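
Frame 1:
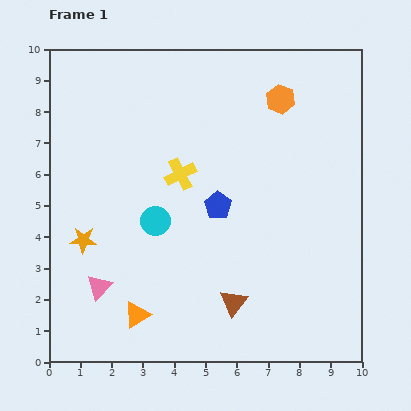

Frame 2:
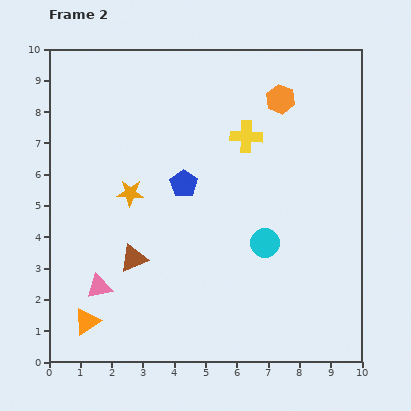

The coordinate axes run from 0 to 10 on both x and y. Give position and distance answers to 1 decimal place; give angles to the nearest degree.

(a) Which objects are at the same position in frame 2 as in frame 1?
the pink triangle, the orange hexagon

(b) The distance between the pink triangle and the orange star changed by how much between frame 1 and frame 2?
+1.6

Distance in frame 1: 1.6. Distance in frame 2: 3.2.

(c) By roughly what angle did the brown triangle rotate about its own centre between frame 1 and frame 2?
30° clockwise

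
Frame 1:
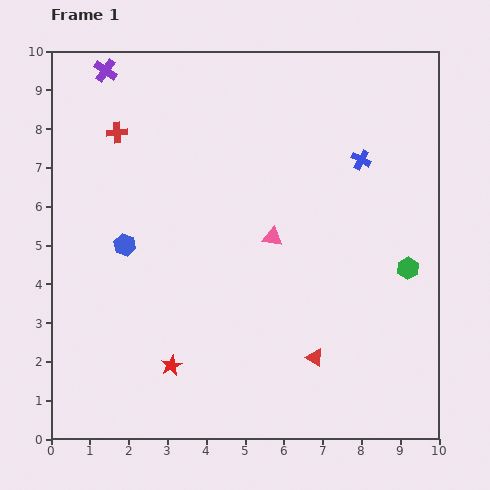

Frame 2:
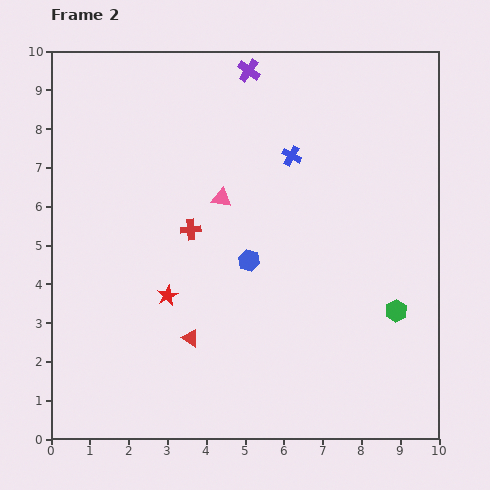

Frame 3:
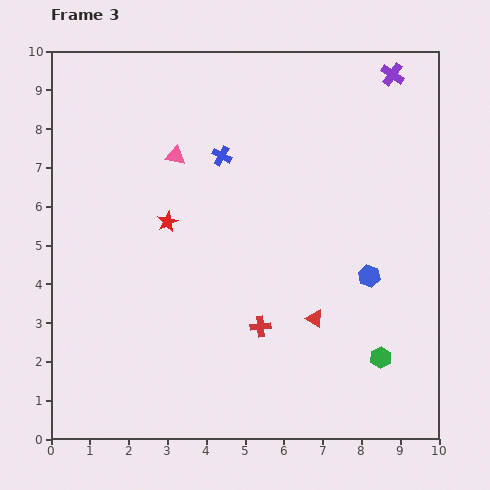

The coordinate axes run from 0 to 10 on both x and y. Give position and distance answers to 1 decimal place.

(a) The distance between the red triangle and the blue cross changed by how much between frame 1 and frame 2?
+0.2

Distance in frame 1: 5.2. Distance in frame 2: 5.4.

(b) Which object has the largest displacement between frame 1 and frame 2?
the purple cross

(moved 3.7; next 3.2)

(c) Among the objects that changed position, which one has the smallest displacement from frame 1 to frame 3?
the red triangle

(moved 1.0)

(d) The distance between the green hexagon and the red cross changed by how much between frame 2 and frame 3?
-2.5

Distance in frame 2: 5.7. Distance in frame 3: 3.2.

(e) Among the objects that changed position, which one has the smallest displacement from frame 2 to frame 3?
the green hexagon

(moved 1.3)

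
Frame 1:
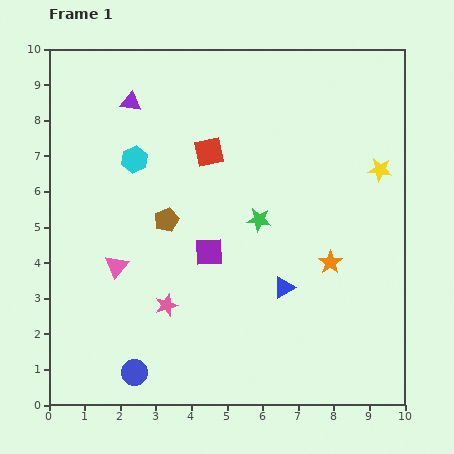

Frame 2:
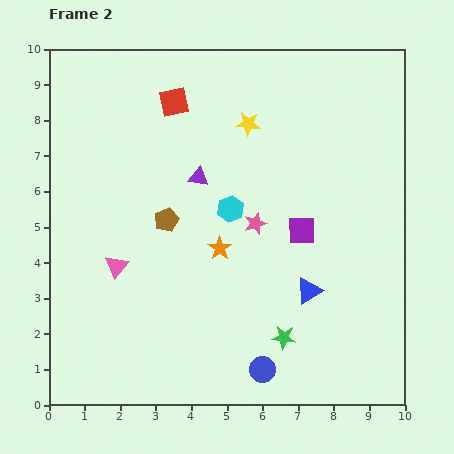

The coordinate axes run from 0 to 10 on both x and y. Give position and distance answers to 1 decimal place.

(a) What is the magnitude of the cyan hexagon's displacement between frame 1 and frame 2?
3.0

The cyan hexagon moved from (2.4, 6.9) to (5.1, 5.5), a distance of √(2.7² + 1.4²) ≈ 3.0.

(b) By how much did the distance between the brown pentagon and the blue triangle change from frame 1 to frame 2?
+0.7

Distance in frame 1: 3.8. Distance in frame 2: 4.5.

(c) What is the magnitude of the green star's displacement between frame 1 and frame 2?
3.4

The green star moved from (5.9, 5.2) to (6.6, 1.9), a distance of √(0.7² + 3.3²) ≈ 3.4.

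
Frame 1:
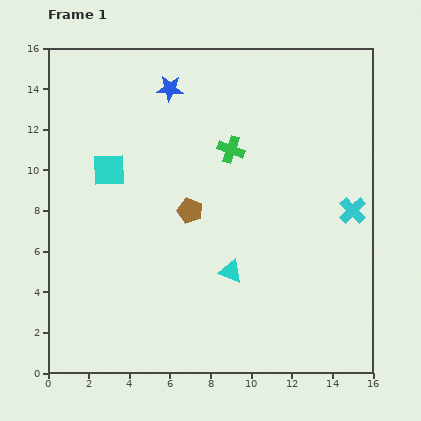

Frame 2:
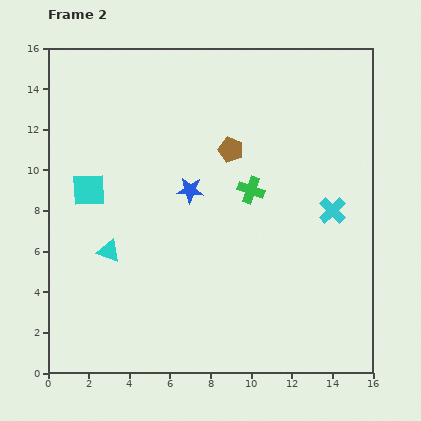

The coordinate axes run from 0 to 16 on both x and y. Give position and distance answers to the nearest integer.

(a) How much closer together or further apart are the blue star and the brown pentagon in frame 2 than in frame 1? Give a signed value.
-3

Distance in frame 1: 6. Distance in frame 2: 3.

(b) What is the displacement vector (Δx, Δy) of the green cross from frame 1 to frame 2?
(1, -2)

The green cross was at (9, 11) in frame 1 and (10, 9) in frame 2.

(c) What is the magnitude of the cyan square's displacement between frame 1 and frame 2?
1

The cyan square moved from (3, 10) to (2, 9), a distance of √(1² + 1²) ≈ 1.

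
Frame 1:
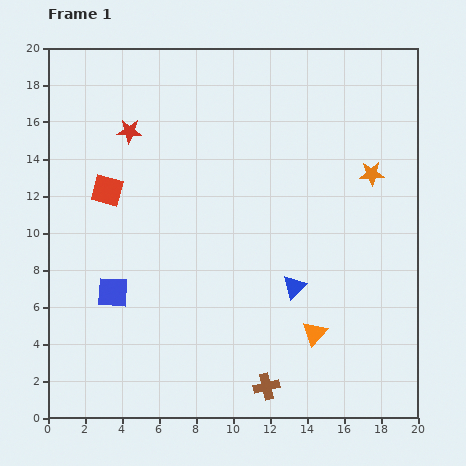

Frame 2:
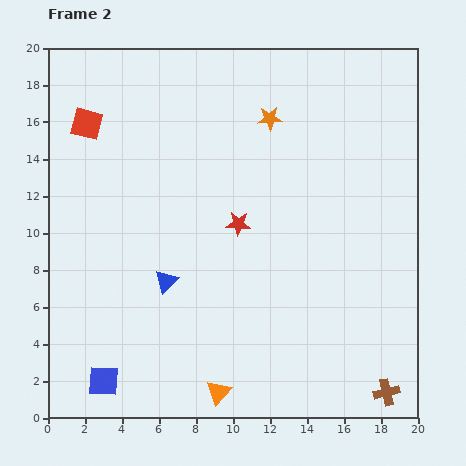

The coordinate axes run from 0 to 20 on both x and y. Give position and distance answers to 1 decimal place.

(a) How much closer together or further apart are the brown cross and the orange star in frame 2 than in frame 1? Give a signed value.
+3.3

Distance in frame 1: 12.8. Distance in frame 2: 16.1.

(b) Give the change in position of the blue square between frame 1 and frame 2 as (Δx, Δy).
(-0.5, -4.8)

The blue square was at (3.5, 6.8) in frame 1 and (3.0, 2.0) in frame 2.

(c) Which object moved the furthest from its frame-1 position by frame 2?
the red star

(moved 7.7; next 6.9)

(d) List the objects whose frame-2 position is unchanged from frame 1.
none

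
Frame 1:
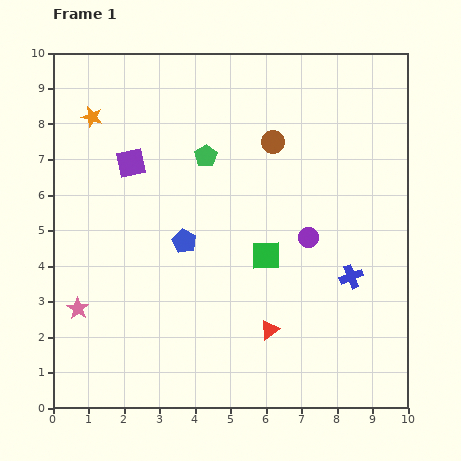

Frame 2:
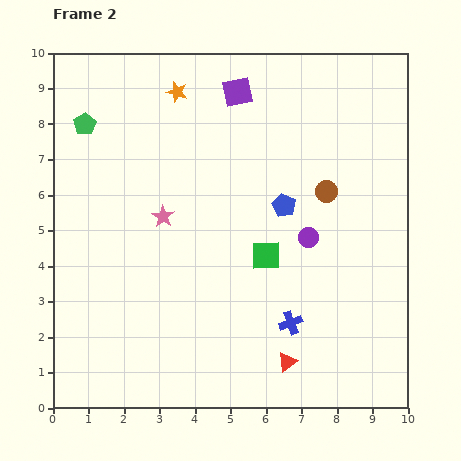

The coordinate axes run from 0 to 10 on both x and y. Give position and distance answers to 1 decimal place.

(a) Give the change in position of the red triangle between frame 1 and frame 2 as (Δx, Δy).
(0.5, -0.9)

The red triangle was at (6.1, 2.2) in frame 1 and (6.6, 1.3) in frame 2.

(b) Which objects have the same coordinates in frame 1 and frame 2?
the green square, the purple circle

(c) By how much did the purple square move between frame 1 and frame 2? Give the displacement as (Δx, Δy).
(3.0, 2.0)

The purple square was at (2.2, 6.9) in frame 1 and (5.2, 8.9) in frame 2.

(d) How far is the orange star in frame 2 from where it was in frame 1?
2.5

The orange star moved from (1.1, 8.2) to (3.5, 8.9), a distance of √(2.4² + 0.7²) ≈ 2.5.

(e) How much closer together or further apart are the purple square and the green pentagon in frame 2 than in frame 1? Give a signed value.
+2.3

Distance in frame 1: 2.1. Distance in frame 2: 4.4.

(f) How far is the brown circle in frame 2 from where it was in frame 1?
2.1

The brown circle moved from (6.2, 7.5) to (7.7, 6.1), a distance of √(1.5² + 1.4²) ≈ 2.1.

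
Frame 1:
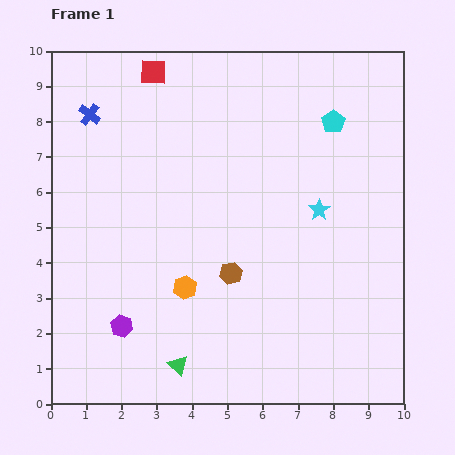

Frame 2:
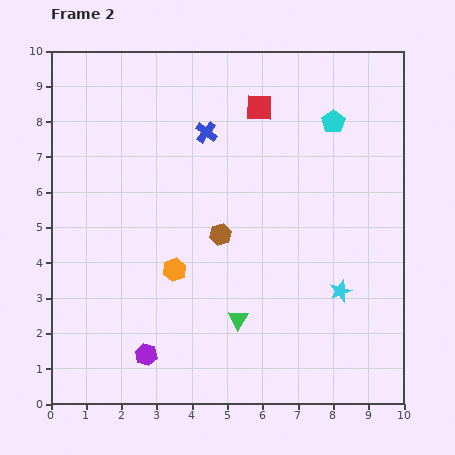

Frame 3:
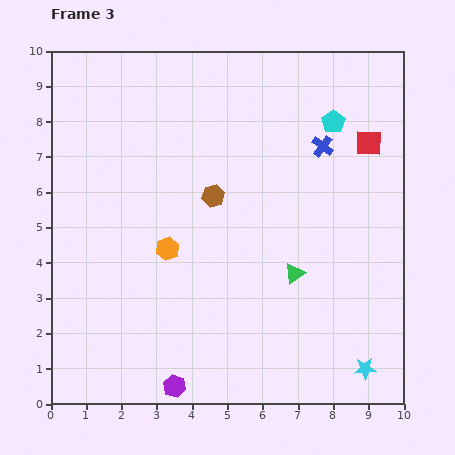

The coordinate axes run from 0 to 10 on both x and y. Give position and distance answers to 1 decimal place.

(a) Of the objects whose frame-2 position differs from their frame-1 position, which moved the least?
the orange hexagon

(moved 0.6)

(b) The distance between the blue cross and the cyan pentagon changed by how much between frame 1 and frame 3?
-6.1

Distance in frame 1: 6.9. Distance in frame 3: 0.8.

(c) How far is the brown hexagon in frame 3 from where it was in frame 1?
2.3

The brown hexagon moved from (5.1, 3.7) to (4.6, 5.9), a distance of √(0.5² + 2.2²) ≈ 2.3.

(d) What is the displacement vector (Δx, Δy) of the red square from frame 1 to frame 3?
(6.1, -2.0)

The red square was at (2.9, 9.4) in frame 1 and (9.0, 7.4) in frame 3.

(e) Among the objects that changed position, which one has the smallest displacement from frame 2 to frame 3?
the orange hexagon

(moved 0.6)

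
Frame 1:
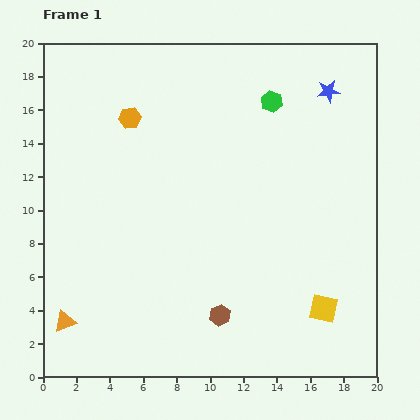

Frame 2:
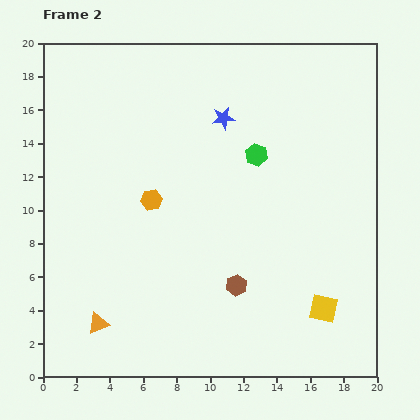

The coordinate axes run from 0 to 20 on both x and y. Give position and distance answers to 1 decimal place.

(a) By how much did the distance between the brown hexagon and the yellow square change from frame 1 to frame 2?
-0.8

Distance in frame 1: 6.2. Distance in frame 2: 5.4.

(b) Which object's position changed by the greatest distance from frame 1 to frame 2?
the blue star

(moved 6.5; next 5.1)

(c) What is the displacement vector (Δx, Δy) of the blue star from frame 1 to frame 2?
(-6.3, -1.6)

The blue star was at (17.1, 17.1) in frame 1 and (10.8, 15.5) in frame 2.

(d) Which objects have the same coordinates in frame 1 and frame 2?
the yellow square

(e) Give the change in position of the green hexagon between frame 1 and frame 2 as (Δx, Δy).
(-0.9, -3.2)

The green hexagon was at (13.7, 16.5) in frame 1 and (12.8, 13.3) in frame 2.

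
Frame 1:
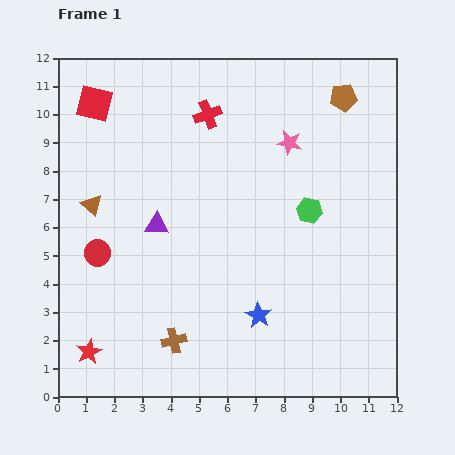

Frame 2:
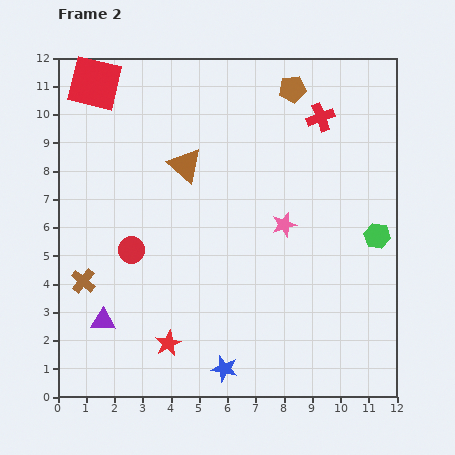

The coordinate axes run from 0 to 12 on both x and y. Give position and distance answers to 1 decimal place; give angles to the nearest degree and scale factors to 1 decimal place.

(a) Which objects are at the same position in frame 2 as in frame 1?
none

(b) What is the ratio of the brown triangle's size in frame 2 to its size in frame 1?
1.6×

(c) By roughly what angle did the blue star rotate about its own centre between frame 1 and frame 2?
17° counter-clockwise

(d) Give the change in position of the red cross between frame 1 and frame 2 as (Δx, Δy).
(4.0, -0.1)

The red cross was at (5.3, 10.0) in frame 1 and (9.3, 9.9) in frame 2.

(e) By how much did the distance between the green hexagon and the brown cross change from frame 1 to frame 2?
+3.9

Distance in frame 1: 6.6. Distance in frame 2: 10.5.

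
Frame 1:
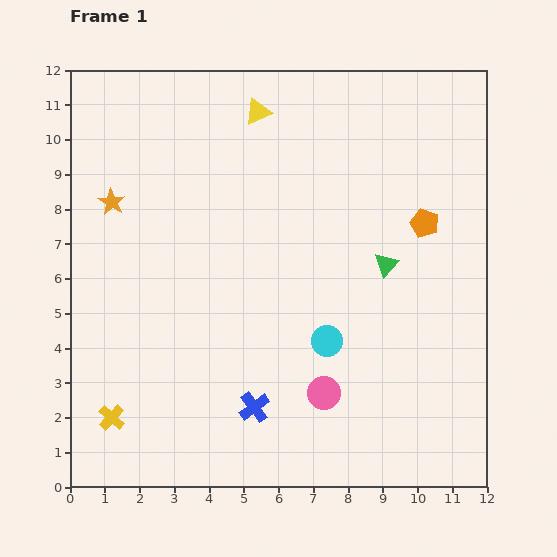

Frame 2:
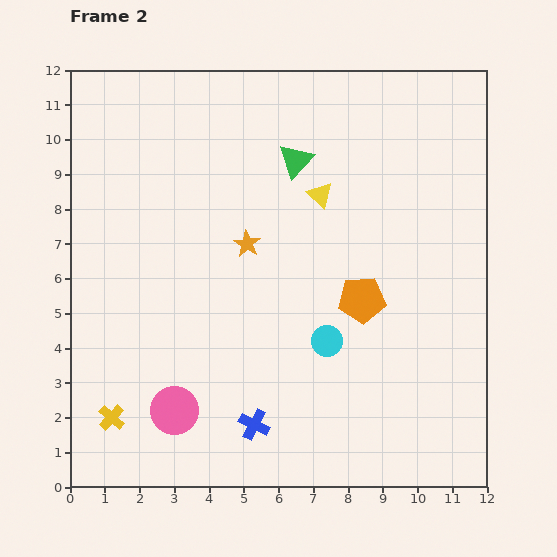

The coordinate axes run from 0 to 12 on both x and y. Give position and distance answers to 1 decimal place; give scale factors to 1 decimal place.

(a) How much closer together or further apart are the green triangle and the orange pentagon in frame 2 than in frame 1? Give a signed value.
+2.8

Distance in frame 1: 1.6. Distance in frame 2: 4.4.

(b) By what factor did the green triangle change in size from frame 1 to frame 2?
1.5×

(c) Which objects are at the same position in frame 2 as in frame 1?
the yellow cross, the cyan circle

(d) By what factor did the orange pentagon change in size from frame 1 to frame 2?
1.6×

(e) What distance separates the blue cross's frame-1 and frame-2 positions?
0.5

The blue cross moved from (5.3, 2.3) to (5.3, 1.8), a distance of √(0.0² + 0.5²) ≈ 0.5.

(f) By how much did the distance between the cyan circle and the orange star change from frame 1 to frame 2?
-3.8

Distance in frame 1: 7.4. Distance in frame 2: 3.6.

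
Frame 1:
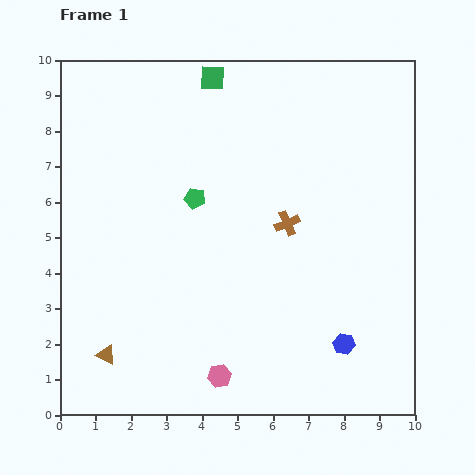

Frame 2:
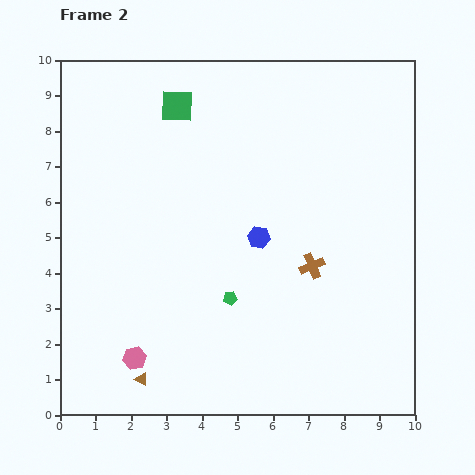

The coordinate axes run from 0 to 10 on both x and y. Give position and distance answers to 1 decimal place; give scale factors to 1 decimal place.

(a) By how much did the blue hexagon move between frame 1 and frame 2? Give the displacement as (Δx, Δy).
(-2.4, 3.0)

The blue hexagon was at (8.0, 2.0) in frame 1 and (5.6, 5.0) in frame 2.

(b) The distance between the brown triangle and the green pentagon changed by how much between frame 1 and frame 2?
-1.7

Distance in frame 1: 5.1. Distance in frame 2: 3.4.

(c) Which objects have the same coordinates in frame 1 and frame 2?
none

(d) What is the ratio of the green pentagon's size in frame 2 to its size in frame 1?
0.7×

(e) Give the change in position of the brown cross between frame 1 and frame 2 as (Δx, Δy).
(0.7, -1.2)

The brown cross was at (6.4, 5.4) in frame 1 and (7.1, 4.2) in frame 2.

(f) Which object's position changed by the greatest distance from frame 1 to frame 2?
the blue hexagon

(moved 3.8; next 3.0)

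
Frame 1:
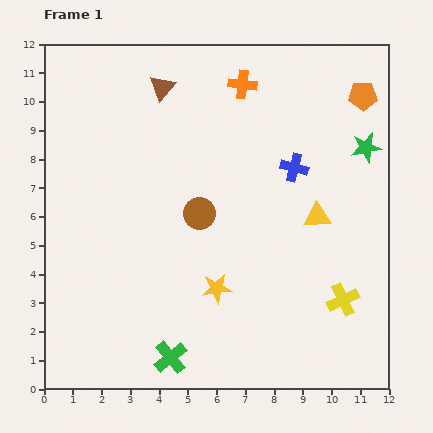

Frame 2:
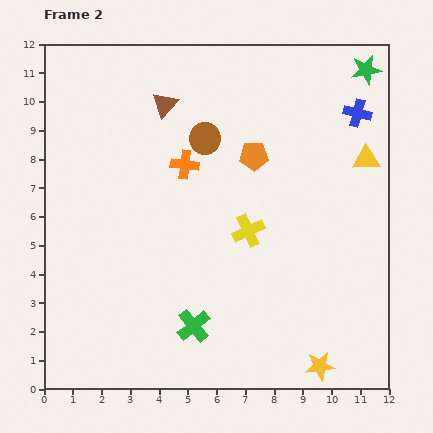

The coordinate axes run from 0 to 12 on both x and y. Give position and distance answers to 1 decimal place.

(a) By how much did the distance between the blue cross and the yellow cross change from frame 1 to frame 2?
+0.7

Distance in frame 1: 4.9. Distance in frame 2: 5.6.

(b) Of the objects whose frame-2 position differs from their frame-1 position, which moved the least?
the brown triangle

(moved 0.6)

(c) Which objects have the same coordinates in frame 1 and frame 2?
none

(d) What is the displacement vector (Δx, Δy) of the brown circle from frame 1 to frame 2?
(0.2, 2.6)

The brown circle was at (5.4, 6.1) in frame 1 and (5.6, 8.7) in frame 2.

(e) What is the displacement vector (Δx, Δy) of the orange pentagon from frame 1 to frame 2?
(-3.8, -2.1)

The orange pentagon was at (11.1, 10.2) in frame 1 and (7.3, 8.1) in frame 2.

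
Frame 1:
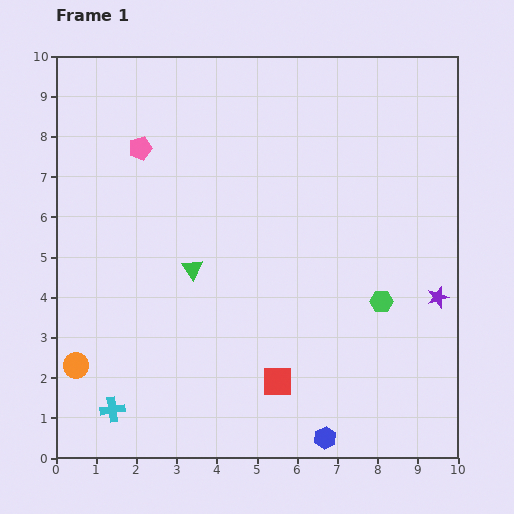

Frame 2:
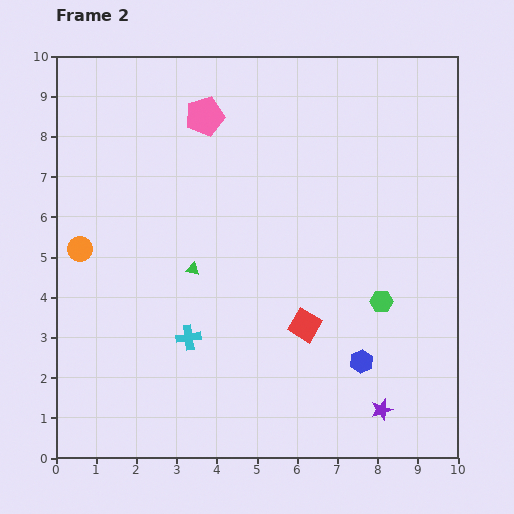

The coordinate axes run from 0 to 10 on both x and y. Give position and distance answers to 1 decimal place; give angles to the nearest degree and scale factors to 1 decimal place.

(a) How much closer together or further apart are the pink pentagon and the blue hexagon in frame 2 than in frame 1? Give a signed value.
-1.3

Distance in frame 1: 8.5. Distance in frame 2: 7.2.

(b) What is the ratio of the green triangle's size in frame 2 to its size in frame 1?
0.6×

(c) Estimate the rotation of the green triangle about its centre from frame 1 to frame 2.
45° counter-clockwise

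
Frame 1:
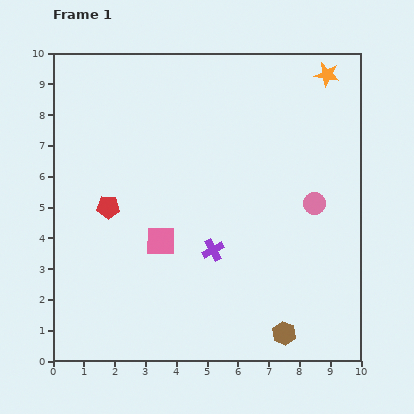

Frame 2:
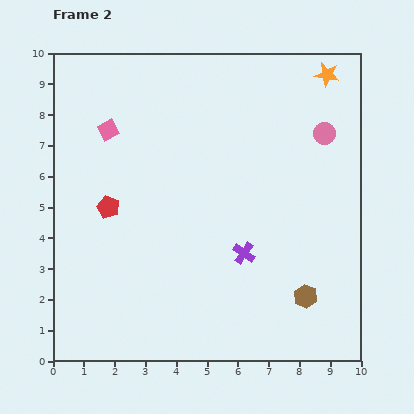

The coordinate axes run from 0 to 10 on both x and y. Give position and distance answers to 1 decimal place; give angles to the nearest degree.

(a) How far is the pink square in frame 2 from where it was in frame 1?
4.0

The pink square moved from (3.5, 3.9) to (1.8, 7.5), a distance of √(1.7² + 3.6²) ≈ 4.0.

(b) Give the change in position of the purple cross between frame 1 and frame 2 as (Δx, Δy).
(1.0, -0.1)

The purple cross was at (5.2, 3.6) in frame 1 and (6.2, 3.5) in frame 2.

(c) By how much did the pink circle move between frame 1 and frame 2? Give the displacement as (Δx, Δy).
(0.3, 2.3)

The pink circle was at (8.5, 5.1) in frame 1 and (8.8, 7.4) in frame 2.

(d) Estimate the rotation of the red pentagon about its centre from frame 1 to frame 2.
20° clockwise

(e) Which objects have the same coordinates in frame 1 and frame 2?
the orange star, the red pentagon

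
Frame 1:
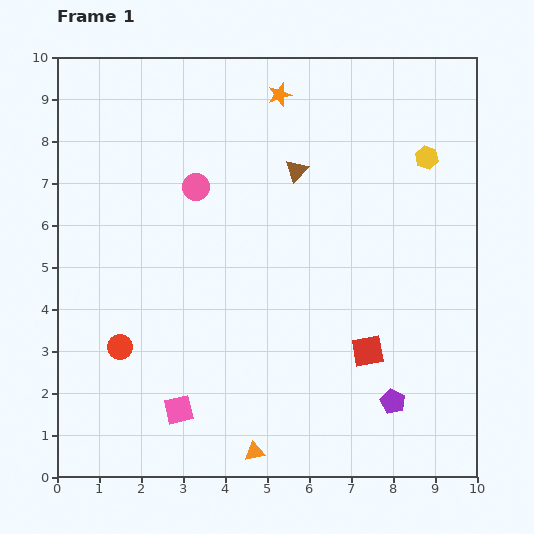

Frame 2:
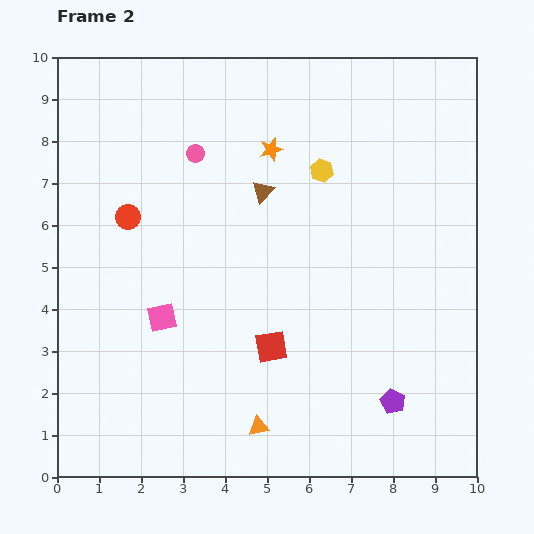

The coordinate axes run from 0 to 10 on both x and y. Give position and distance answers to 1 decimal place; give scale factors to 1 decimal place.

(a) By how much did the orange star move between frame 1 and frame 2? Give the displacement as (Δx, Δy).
(-0.2, -1.3)

The orange star was at (5.3, 9.1) in frame 1 and (5.1, 7.8) in frame 2.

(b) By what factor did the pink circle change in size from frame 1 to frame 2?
0.7×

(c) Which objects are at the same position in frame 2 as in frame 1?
the purple pentagon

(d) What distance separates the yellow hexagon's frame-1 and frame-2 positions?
2.5

The yellow hexagon moved from (8.8, 7.6) to (6.3, 7.3), a distance of √(2.5² + 0.3²) ≈ 2.5.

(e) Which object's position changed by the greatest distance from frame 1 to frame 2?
the red circle

(moved 3.1; next 2.5)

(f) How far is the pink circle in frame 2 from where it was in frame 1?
0.8

The pink circle moved from (3.3, 6.9) to (3.3, 7.7), a distance of √(0.0² + 0.8²) ≈ 0.8.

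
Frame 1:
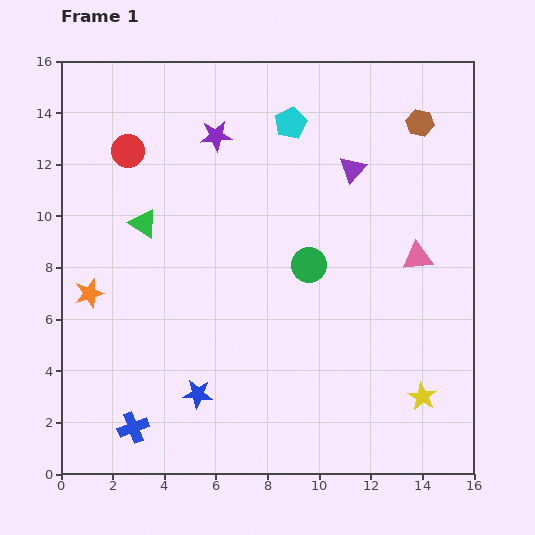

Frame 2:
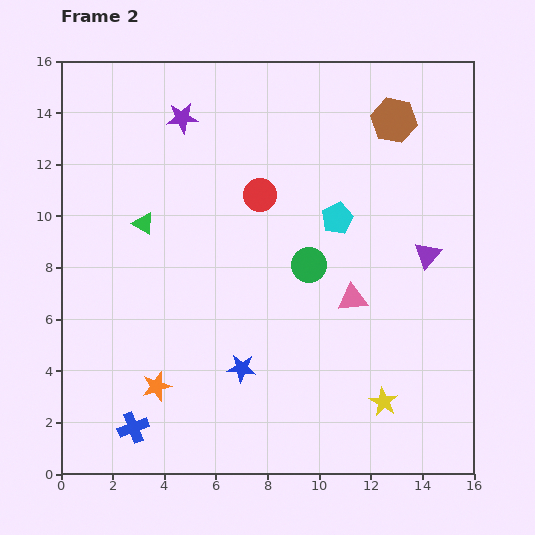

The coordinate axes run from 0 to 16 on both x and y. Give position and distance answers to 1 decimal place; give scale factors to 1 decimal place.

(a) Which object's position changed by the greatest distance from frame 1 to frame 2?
the red circle

(moved 5.4; next 4.4)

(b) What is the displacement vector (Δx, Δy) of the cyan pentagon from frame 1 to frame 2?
(1.8, -3.7)

The cyan pentagon was at (8.9, 13.6) in frame 1 and (10.7, 9.9) in frame 2.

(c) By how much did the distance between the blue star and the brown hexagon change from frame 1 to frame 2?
-2.3

Distance in frame 1: 13.6. Distance in frame 2: 11.3.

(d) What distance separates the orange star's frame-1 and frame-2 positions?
4.4

The orange star moved from (1.1, 7.0) to (3.7, 3.4), a distance of √(2.6² + 3.6²) ≈ 4.4.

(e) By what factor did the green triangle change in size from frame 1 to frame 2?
0.7×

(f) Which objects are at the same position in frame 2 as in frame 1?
the blue cross, the green circle, the green triangle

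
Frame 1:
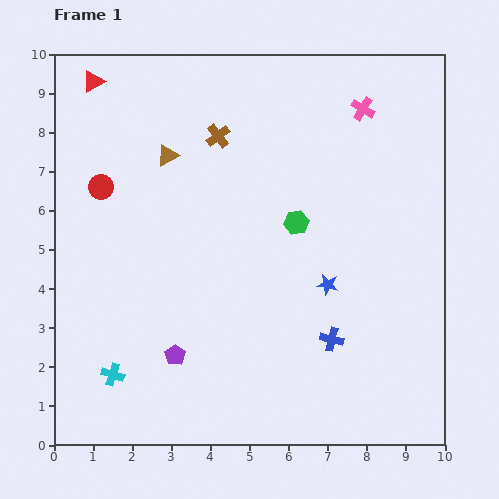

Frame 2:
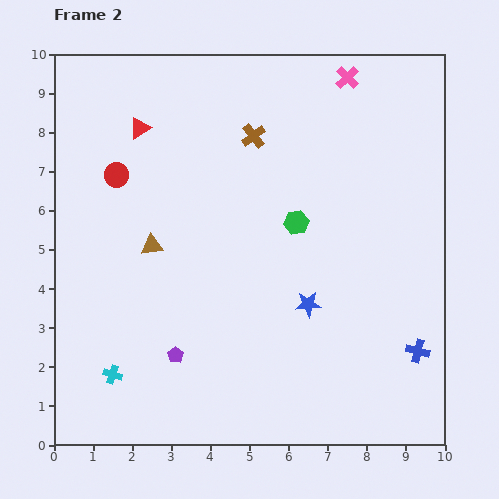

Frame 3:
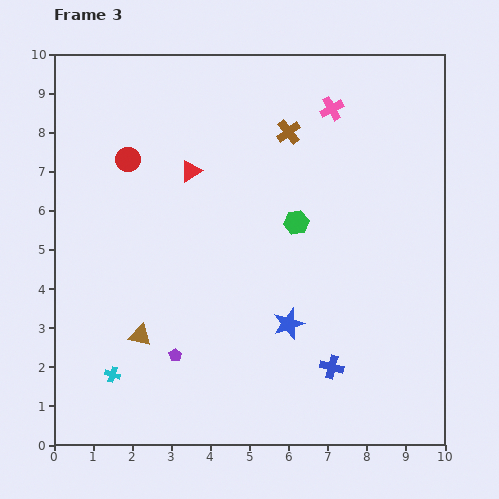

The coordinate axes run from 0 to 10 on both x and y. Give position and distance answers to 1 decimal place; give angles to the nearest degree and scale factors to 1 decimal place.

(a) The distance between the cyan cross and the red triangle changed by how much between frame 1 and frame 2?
-1.2

Distance in frame 1: 7.5. Distance in frame 2: 6.3.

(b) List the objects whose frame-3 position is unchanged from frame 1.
the purple pentagon, the cyan cross, the green hexagon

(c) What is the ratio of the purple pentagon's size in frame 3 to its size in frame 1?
0.6×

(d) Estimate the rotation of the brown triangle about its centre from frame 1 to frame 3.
43° clockwise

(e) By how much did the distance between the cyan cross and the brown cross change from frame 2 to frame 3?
+0.6

Distance in frame 2: 7.1. Distance in frame 3: 7.7.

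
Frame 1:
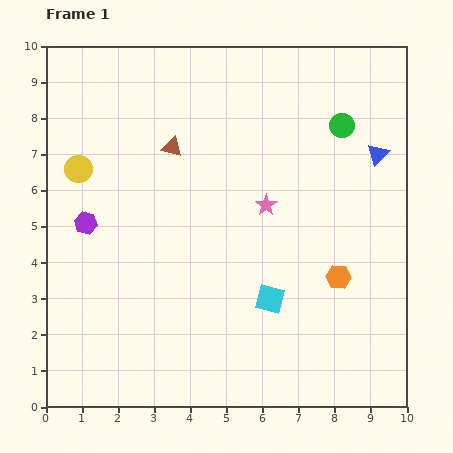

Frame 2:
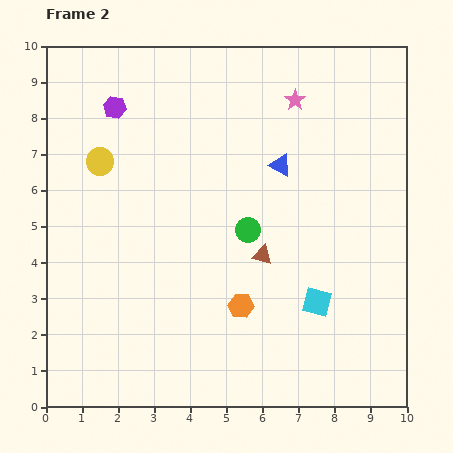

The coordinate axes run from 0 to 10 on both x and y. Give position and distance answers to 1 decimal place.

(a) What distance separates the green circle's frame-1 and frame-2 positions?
3.9

The green circle moved from (8.2, 7.8) to (5.6, 4.9), a distance of √(2.6² + 2.9²) ≈ 3.9.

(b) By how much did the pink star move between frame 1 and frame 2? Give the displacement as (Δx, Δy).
(0.8, 2.9)

The pink star was at (6.1, 5.6) in frame 1 and (6.9, 8.5) in frame 2.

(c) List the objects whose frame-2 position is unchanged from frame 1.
none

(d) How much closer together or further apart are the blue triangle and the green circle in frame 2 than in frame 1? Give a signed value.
+0.7

Distance in frame 1: 1.3. Distance in frame 2: 2.0.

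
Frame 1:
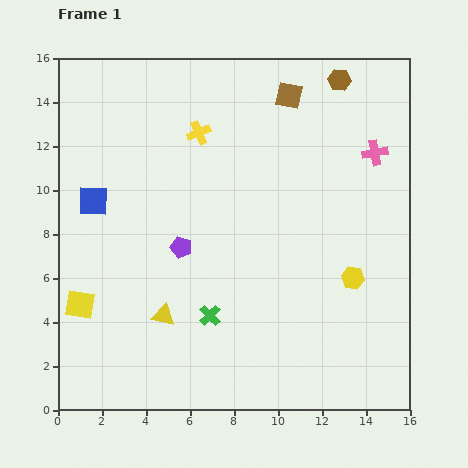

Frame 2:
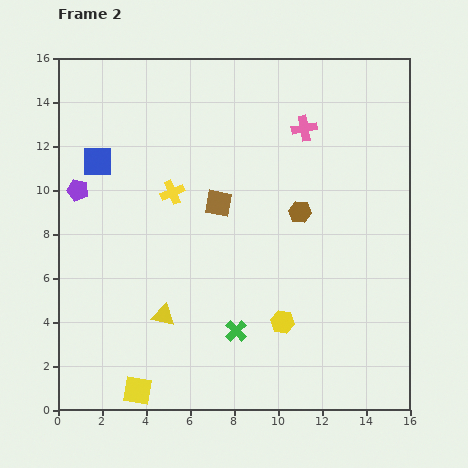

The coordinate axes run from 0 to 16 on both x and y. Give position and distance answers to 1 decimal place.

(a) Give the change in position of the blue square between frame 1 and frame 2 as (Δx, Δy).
(0.2, 1.8)

The blue square was at (1.6, 9.5) in frame 1 and (1.8, 11.3) in frame 2.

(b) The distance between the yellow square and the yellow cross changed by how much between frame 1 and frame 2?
-0.4

Distance in frame 1: 9.5. Distance in frame 2: 9.1.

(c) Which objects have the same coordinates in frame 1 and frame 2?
the yellow triangle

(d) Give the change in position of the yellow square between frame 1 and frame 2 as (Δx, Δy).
(2.6, -3.9)

The yellow square was at (1.0, 4.8) in frame 1 and (3.6, 0.9) in frame 2.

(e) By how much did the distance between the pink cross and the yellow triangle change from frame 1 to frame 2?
-1.5

Distance in frame 1: 12.1. Distance in frame 2: 10.6.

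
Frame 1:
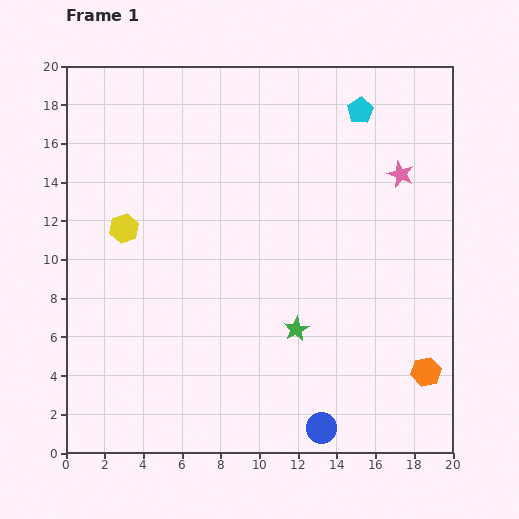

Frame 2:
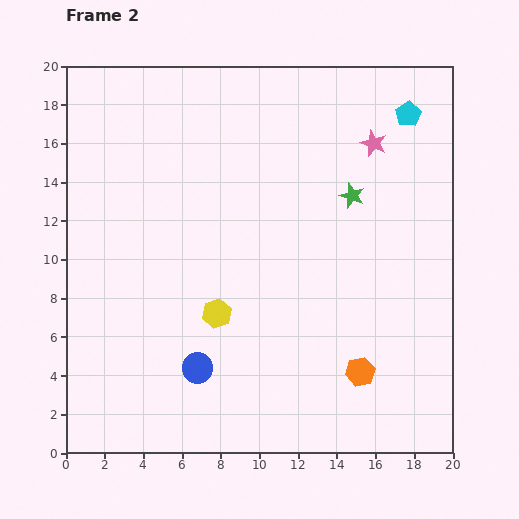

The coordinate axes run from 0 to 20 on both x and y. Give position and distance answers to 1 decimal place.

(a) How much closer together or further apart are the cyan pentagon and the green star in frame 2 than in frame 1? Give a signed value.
-6.7

Distance in frame 1: 11.8. Distance in frame 2: 5.1.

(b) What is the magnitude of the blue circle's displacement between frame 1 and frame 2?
7.1

The blue circle moved from (13.2, 1.3) to (6.8, 4.4), a distance of √(6.4² + 3.1²) ≈ 7.1.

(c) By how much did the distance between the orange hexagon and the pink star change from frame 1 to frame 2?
+1.5

Distance in frame 1: 10.3. Distance in frame 2: 11.8.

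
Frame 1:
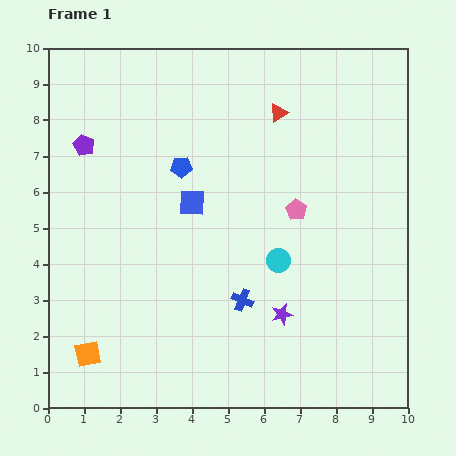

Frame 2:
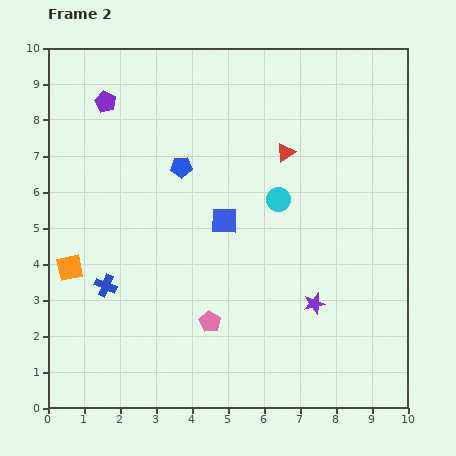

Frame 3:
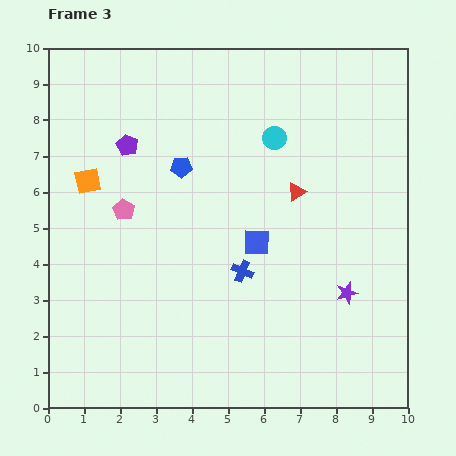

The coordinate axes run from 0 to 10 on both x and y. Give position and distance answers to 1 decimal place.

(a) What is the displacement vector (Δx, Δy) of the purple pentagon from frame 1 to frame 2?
(0.6, 1.2)

The purple pentagon was at (1.0, 7.3) in frame 1 and (1.6, 8.5) in frame 2.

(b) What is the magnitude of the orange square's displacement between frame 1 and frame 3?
4.8

The orange square moved from (1.1, 1.5) to (1.1, 6.3), a distance of √(0.0² + 4.8²) ≈ 4.8.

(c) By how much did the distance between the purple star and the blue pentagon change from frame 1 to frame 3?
+0.8

Distance in frame 1: 5.0. Distance in frame 3: 5.8.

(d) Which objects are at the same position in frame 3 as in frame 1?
the blue pentagon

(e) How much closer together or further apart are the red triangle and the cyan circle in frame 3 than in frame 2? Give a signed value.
+0.3

Distance in frame 2: 1.3. Distance in frame 3: 1.6.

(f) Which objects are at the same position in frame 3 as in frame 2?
the blue pentagon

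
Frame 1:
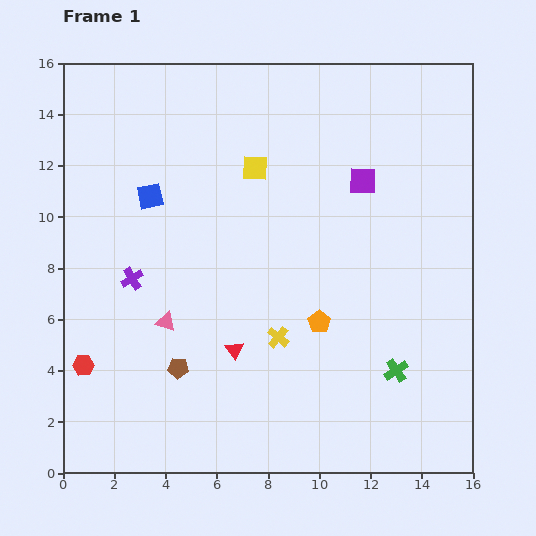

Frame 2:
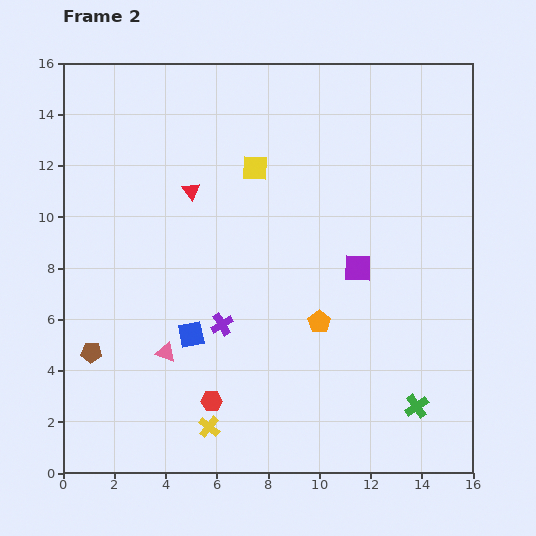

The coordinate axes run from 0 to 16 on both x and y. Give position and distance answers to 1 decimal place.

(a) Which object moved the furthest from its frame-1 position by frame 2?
the red triangle

(moved 6.4; next 5.6)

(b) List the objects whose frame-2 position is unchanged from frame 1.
the yellow square, the orange pentagon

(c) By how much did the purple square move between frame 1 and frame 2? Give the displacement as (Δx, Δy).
(-0.2, -3.4)

The purple square was at (11.7, 11.4) in frame 1 and (11.5, 8.0) in frame 2.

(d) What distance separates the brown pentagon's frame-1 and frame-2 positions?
3.5

The brown pentagon moved from (4.5, 4.1) to (1.1, 4.7), a distance of √(3.4² + 0.6²) ≈ 3.5.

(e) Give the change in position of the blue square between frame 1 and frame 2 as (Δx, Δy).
(1.6, -5.4)

The blue square was at (3.4, 10.8) in frame 1 and (5.0, 5.4) in frame 2.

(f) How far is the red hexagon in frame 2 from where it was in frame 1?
5.2

The red hexagon moved from (0.8, 4.2) to (5.8, 2.8), a distance of √(5.0² + 1.4²) ≈ 5.2.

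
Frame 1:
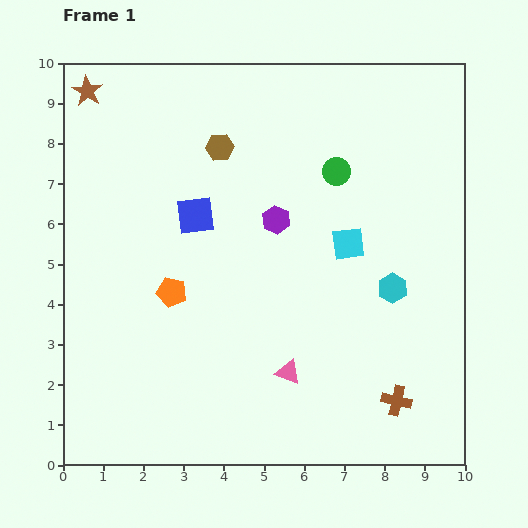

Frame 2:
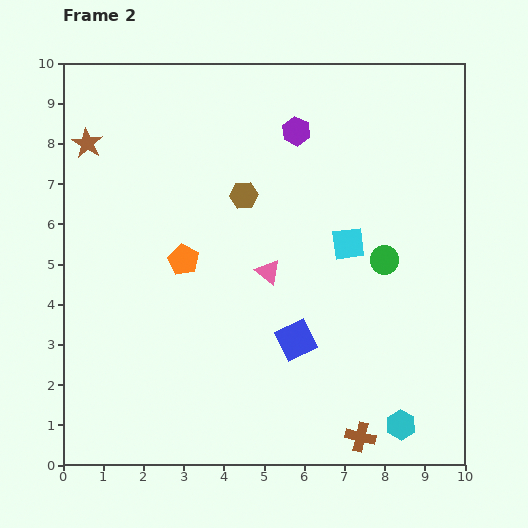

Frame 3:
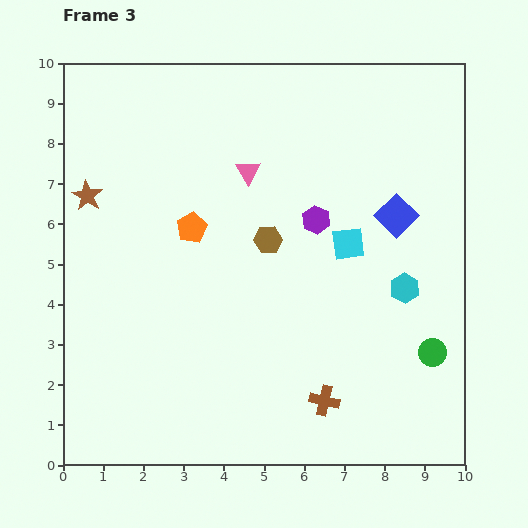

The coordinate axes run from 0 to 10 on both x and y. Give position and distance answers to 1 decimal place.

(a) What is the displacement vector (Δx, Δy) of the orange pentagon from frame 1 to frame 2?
(0.3, 0.8)

The orange pentagon was at (2.7, 4.3) in frame 1 and (3.0, 5.1) in frame 2.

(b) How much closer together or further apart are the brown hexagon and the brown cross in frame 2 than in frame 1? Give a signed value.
-1.0

Distance in frame 1: 7.7. Distance in frame 2: 6.7.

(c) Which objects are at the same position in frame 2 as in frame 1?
the cyan square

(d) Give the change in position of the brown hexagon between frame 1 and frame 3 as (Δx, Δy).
(1.2, -2.3)

The brown hexagon was at (3.9, 7.9) in frame 1 and (5.1, 5.6) in frame 3.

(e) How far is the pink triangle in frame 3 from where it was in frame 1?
5.1

The pink triangle moved from (5.6, 2.3) to (4.6, 7.3), a distance of √(1.0² + 5.0²) ≈ 5.1.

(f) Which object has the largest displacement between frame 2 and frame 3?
the blue square

(moved 4.0; next 3.4)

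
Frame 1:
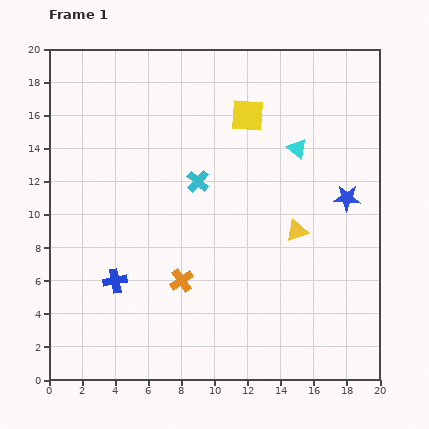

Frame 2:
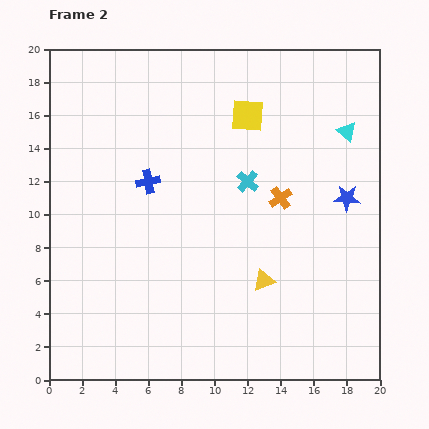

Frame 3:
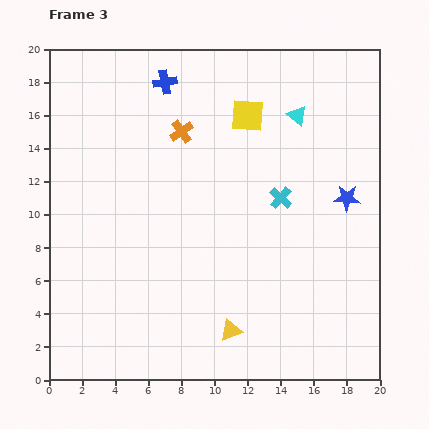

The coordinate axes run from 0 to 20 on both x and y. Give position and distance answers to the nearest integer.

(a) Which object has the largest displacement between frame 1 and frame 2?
the orange cross

(moved 8; next 6)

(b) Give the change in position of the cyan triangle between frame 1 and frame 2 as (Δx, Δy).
(3, 1)

The cyan triangle was at (15, 14) in frame 1 and (18, 15) in frame 2.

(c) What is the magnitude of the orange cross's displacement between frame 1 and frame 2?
8

The orange cross moved from (8, 6) to (14, 11), a distance of √(6² + 5²) ≈ 8.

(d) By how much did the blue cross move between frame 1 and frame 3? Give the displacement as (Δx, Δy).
(3, 12)

The blue cross was at (4, 6) in frame 1 and (7, 18) in frame 3.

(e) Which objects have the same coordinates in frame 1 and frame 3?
the yellow square, the blue star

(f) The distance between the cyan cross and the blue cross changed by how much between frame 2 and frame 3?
+4

Distance in frame 2: 6. Distance in frame 3: 10.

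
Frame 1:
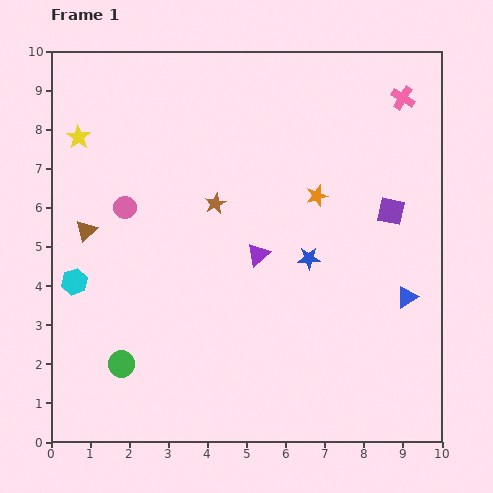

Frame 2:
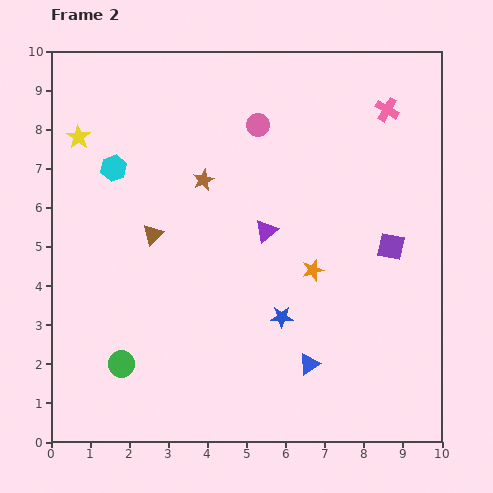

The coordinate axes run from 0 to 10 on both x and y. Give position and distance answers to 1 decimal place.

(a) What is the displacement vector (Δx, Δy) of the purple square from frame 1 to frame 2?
(0.0, -0.9)

The purple square was at (8.7, 5.9) in frame 1 and (8.7, 5.0) in frame 2.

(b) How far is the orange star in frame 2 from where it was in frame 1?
1.9

The orange star moved from (6.8, 6.3) to (6.7, 4.4), a distance of √(0.1² + 1.9²) ≈ 1.9.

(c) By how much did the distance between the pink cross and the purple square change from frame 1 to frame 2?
+0.6

Distance in frame 1: 2.9. Distance in frame 2: 3.5.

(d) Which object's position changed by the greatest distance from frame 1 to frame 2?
the pink circle

(moved 4.0; next 3.1)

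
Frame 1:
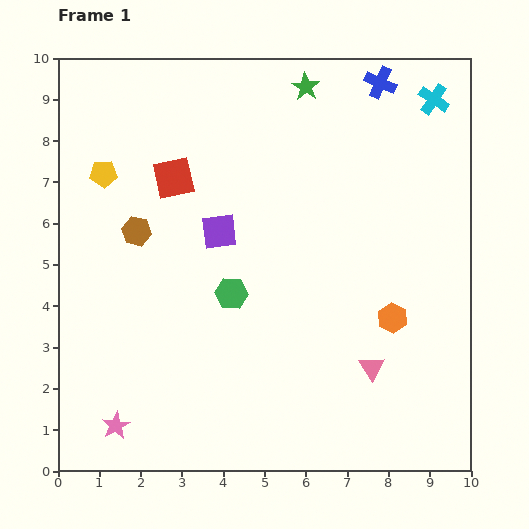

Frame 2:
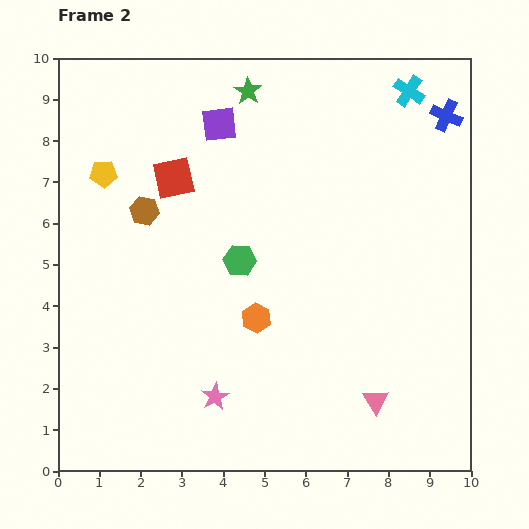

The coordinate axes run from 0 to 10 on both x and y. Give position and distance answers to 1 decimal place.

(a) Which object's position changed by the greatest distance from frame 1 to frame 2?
the orange hexagon

(moved 3.3; next 2.6)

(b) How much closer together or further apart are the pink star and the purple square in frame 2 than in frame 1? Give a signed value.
+1.3

Distance in frame 1: 5.3. Distance in frame 2: 6.6.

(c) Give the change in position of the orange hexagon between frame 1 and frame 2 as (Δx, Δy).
(-3.3, 0.0)

The orange hexagon was at (8.1, 3.7) in frame 1 and (4.8, 3.7) in frame 2.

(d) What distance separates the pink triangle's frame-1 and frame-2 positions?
0.8

The pink triangle moved from (7.6, 2.5) to (7.7, 1.7), a distance of √(0.1² + 0.8²) ≈ 0.8.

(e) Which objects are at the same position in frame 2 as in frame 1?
the red square, the yellow pentagon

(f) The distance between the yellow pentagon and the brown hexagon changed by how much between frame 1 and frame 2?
-0.3

Distance in frame 1: 1.6. Distance in frame 2: 1.3.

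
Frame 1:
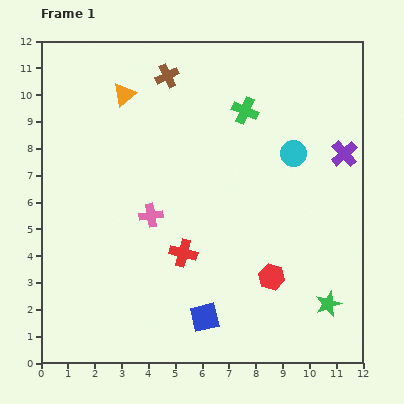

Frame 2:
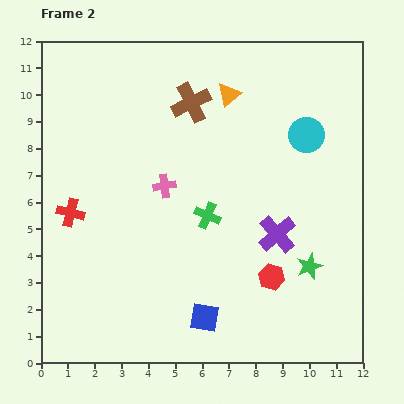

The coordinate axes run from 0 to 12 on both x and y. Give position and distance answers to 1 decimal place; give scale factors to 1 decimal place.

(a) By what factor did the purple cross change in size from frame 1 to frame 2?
1.4×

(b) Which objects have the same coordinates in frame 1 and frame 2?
the red hexagon, the blue square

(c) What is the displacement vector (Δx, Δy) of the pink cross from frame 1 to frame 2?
(0.5, 1.1)

The pink cross was at (4.1, 5.5) in frame 1 and (4.6, 6.6) in frame 2.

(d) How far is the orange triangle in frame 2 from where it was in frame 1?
3.9

The orange triangle moved from (3.1, 10.0) to (7.0, 10.0), a distance of √(3.9² + 0.0²) ≈ 3.9.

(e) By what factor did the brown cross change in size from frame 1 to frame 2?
1.7×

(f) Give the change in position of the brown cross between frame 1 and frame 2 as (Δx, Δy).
(0.9, -1.0)

The brown cross was at (4.7, 10.7) in frame 1 and (5.6, 9.7) in frame 2.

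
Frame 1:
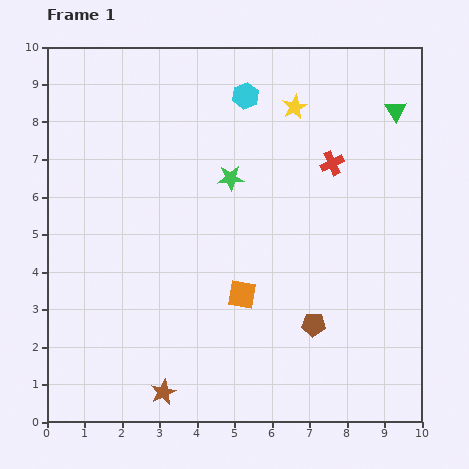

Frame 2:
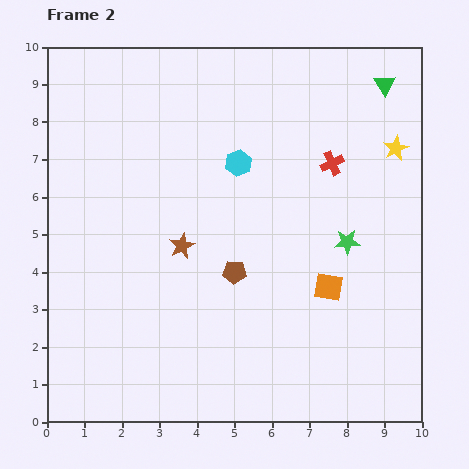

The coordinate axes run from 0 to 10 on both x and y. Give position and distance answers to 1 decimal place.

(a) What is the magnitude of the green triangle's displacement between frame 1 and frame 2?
0.8

The green triangle moved from (9.3, 8.3) to (9.0, 9.0), a distance of √(0.3² + 0.7²) ≈ 0.8.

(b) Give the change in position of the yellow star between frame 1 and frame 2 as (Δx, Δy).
(2.7, -1.1)

The yellow star was at (6.6, 8.4) in frame 1 and (9.3, 7.3) in frame 2.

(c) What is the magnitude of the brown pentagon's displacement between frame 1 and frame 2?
2.5

The brown pentagon moved from (7.1, 2.6) to (5.0, 4.0), a distance of √(2.1² + 1.4²) ≈ 2.5.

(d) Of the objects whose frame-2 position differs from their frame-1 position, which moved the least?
the green triangle

(moved 0.8)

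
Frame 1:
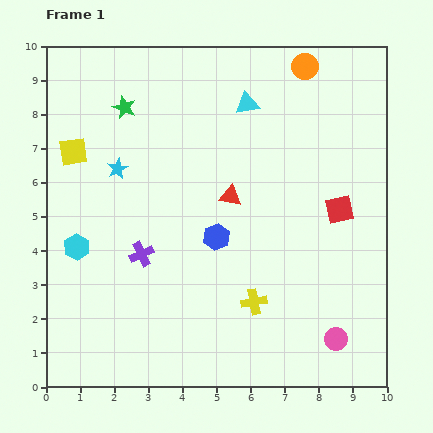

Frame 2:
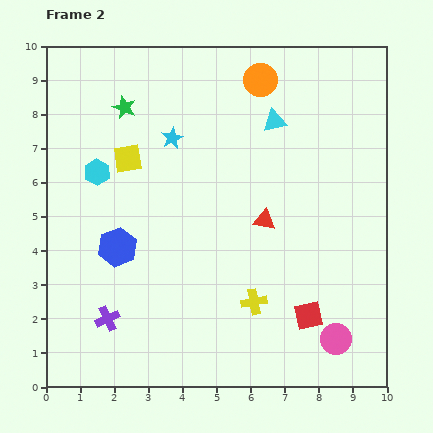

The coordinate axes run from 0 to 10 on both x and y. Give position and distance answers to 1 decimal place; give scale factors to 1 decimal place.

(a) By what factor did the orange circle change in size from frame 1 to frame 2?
1.3×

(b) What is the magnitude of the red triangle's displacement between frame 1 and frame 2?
1.2

The red triangle moved from (5.4, 5.6) to (6.4, 4.9), a distance of √(1.0² + 0.7²) ≈ 1.2.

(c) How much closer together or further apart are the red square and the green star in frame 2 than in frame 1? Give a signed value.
+1.1

Distance in frame 1: 7.0. Distance in frame 2: 8.1.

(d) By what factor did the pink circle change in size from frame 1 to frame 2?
1.3×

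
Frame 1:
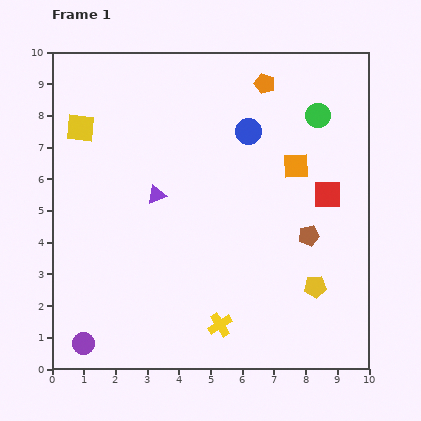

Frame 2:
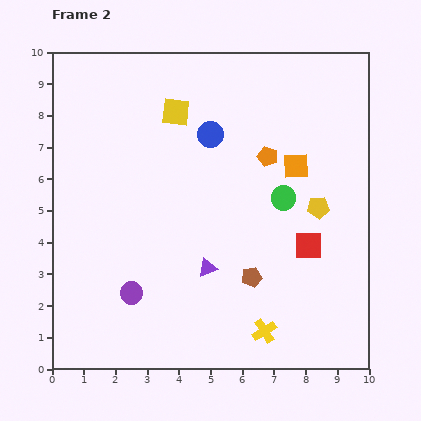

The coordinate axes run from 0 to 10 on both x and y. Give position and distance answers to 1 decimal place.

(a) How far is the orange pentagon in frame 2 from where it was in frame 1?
2.3

The orange pentagon moved from (6.7, 9.0) to (6.8, 6.7), a distance of √(0.1² + 2.3²) ≈ 2.3.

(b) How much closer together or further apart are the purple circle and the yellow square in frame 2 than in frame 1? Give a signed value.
-0.9

Distance in frame 1: 6.8. Distance in frame 2: 5.9.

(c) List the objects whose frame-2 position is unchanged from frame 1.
the orange square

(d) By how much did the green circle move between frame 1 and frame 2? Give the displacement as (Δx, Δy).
(-1.1, -2.6)

The green circle was at (8.4, 8.0) in frame 1 and (7.3, 5.4) in frame 2.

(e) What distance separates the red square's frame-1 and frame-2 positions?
1.7

The red square moved from (8.7, 5.5) to (8.1, 3.9), a distance of √(0.6² + 1.6²) ≈ 1.7.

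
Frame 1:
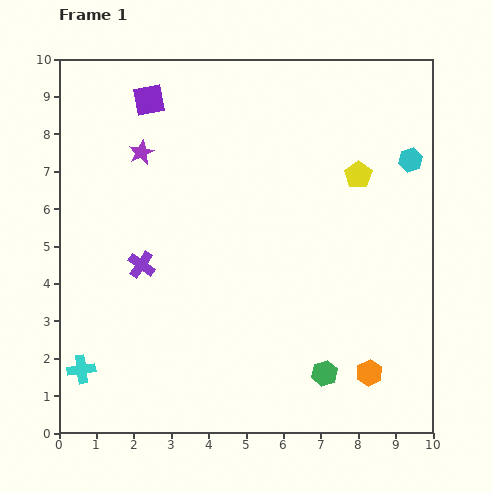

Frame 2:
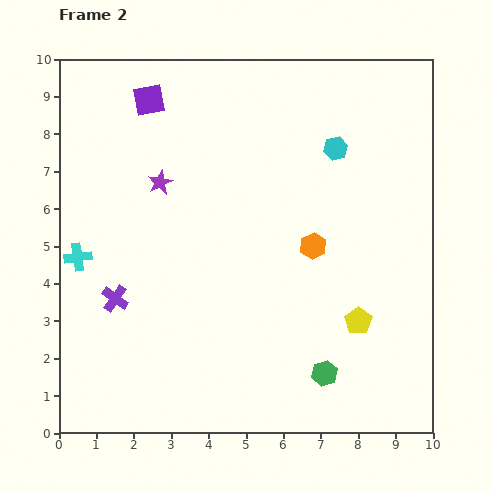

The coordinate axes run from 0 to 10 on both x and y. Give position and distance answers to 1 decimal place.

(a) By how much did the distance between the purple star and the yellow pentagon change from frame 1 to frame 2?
+0.7

Distance in frame 1: 5.8. Distance in frame 2: 6.5.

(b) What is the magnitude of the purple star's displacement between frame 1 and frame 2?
0.9

The purple star moved from (2.2, 7.5) to (2.7, 6.7), a distance of √(0.5² + 0.8²) ≈ 0.9.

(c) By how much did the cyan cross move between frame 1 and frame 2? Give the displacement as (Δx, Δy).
(-0.1, 3.0)

The cyan cross was at (0.6, 1.7) in frame 1 and (0.5, 4.7) in frame 2.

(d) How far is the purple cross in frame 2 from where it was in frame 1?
1.1

The purple cross moved from (2.2, 4.5) to (1.5, 3.6), a distance of √(0.7² + 0.9²) ≈ 1.1.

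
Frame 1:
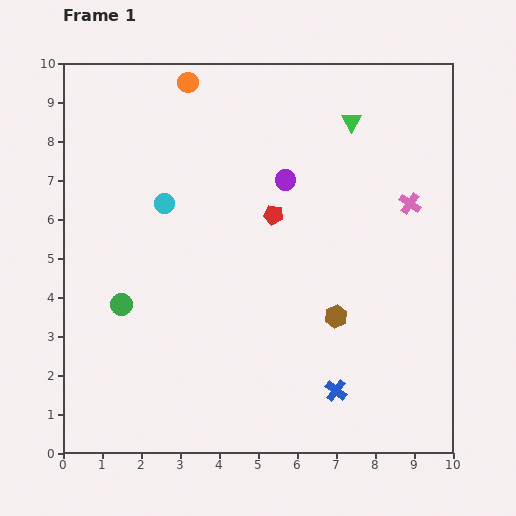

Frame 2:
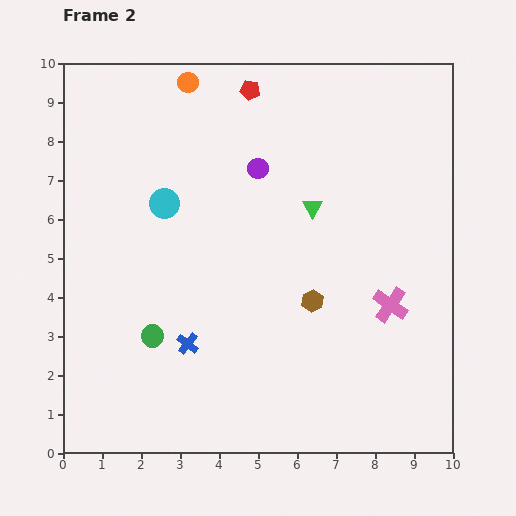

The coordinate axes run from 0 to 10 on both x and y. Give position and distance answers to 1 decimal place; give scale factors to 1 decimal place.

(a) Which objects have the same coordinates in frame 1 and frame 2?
the cyan circle, the orange circle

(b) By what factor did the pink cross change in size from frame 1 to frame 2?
1.6×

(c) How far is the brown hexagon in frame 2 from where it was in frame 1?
0.7

The brown hexagon moved from (7.0, 3.5) to (6.4, 3.9), a distance of √(0.6² + 0.4²) ≈ 0.7.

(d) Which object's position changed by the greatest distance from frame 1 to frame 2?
the blue cross

(moved 4.0; next 3.3)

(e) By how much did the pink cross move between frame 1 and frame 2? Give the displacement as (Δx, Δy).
(-0.5, -2.6)

The pink cross was at (8.9, 6.4) in frame 1 and (8.4, 3.8) in frame 2.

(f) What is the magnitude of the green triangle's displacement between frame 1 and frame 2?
2.4

The green triangle moved from (7.4, 8.5) to (6.4, 6.3), a distance of √(1.0² + 2.2²) ≈ 2.4.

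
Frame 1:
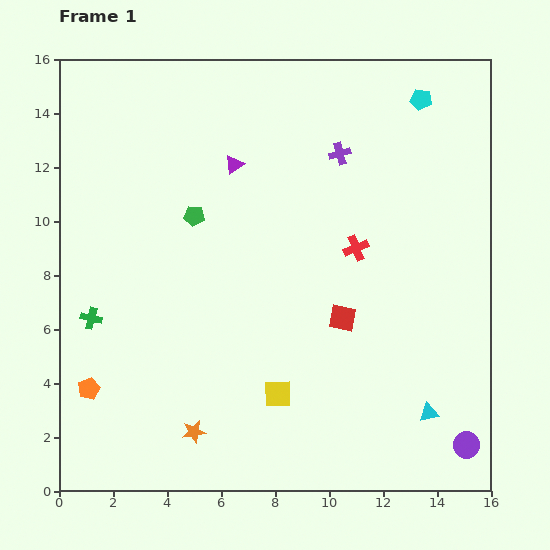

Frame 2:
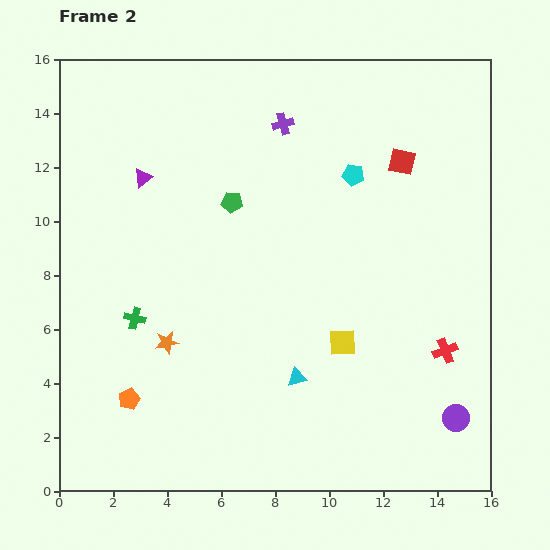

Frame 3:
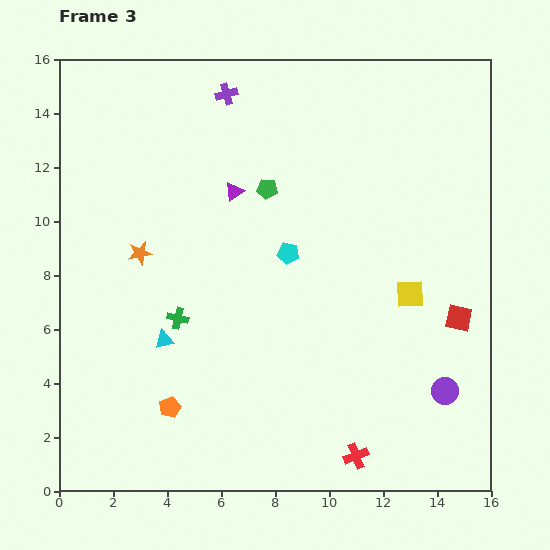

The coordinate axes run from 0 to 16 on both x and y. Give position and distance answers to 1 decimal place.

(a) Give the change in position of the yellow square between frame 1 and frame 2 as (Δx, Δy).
(2.4, 1.9)

The yellow square was at (8.1, 3.6) in frame 1 and (10.5, 5.5) in frame 2.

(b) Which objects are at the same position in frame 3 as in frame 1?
none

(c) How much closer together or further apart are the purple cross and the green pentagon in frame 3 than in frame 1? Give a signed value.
-2.1

Distance in frame 1: 5.9. Distance in frame 3: 3.8.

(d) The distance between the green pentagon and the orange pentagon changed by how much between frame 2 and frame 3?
+0.7

Distance in frame 2: 8.2. Distance in frame 3: 8.9.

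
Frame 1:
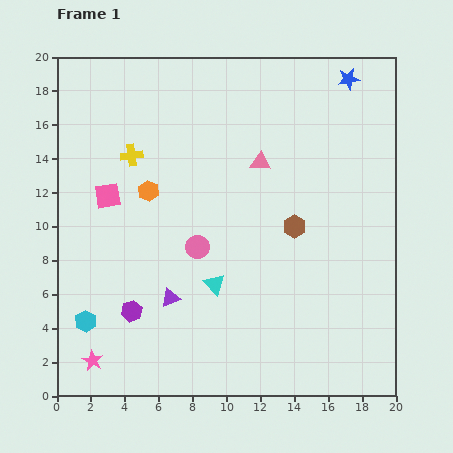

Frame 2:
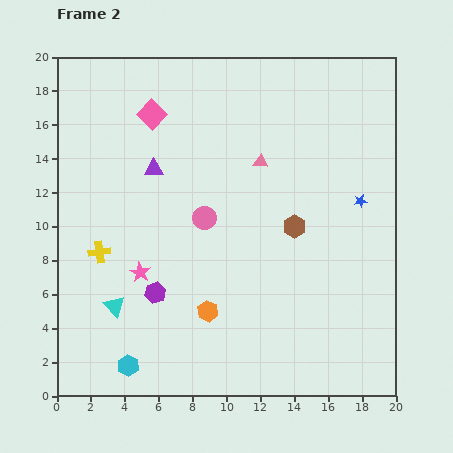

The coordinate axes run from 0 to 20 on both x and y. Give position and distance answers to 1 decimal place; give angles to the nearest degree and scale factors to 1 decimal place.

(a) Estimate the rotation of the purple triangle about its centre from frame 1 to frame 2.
18° clockwise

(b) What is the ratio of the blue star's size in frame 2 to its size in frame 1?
0.6×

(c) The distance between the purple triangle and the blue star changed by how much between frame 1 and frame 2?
-4.3

Distance in frame 1: 16.6. Distance in frame 2: 12.3.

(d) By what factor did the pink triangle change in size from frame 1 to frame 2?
0.7×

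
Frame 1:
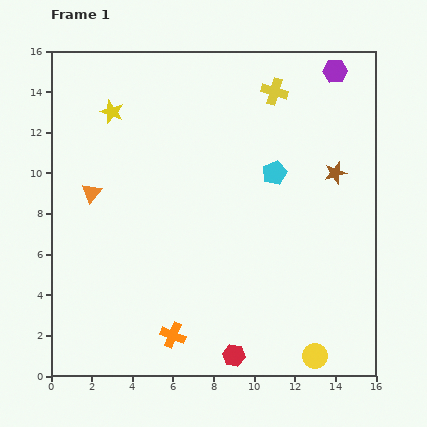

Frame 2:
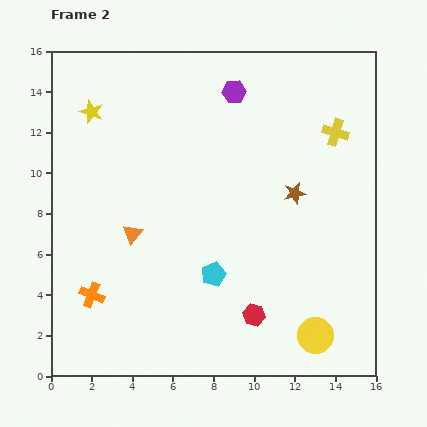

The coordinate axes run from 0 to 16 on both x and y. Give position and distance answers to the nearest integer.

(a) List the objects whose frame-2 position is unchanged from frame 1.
none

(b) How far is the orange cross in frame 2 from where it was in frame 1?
4

The orange cross moved from (6, 2) to (2, 4), a distance of √(4² + 2²) ≈ 4.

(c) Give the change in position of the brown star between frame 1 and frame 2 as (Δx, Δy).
(-2, -1)

The brown star was at (14, 10) in frame 1 and (12, 9) in frame 2.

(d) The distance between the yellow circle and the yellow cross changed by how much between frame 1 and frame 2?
-3

Distance in frame 1: 13. Distance in frame 2: 10.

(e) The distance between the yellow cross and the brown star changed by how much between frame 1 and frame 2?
-1

Distance in frame 1: 5. Distance in frame 2: 4.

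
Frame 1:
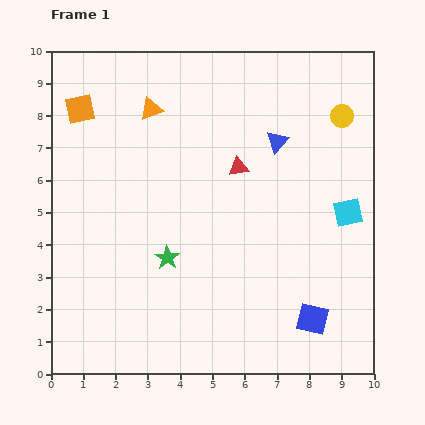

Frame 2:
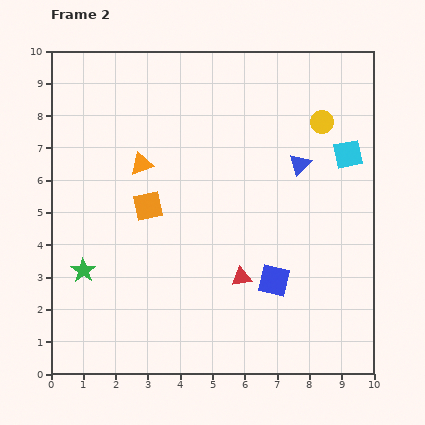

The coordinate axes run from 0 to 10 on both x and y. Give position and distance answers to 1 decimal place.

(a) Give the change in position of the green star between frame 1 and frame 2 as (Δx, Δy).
(-2.6, -0.4)

The green star was at (3.6, 3.6) in frame 1 and (1.0, 3.2) in frame 2.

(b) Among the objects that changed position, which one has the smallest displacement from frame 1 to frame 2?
the yellow circle

(moved 0.6)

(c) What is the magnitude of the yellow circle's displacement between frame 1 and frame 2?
0.6

The yellow circle moved from (9.0, 8.0) to (8.4, 7.8), a distance of √(0.6² + 0.2²) ≈ 0.6.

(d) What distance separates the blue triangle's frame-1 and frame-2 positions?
1.0

The blue triangle moved from (7.0, 7.2) to (7.7, 6.5), a distance of √(0.7² + 0.7²) ≈ 1.0.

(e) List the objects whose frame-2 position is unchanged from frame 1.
none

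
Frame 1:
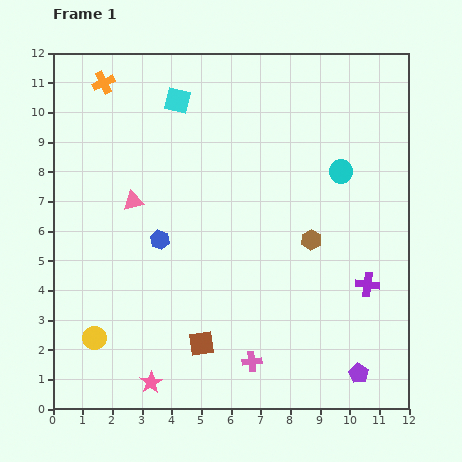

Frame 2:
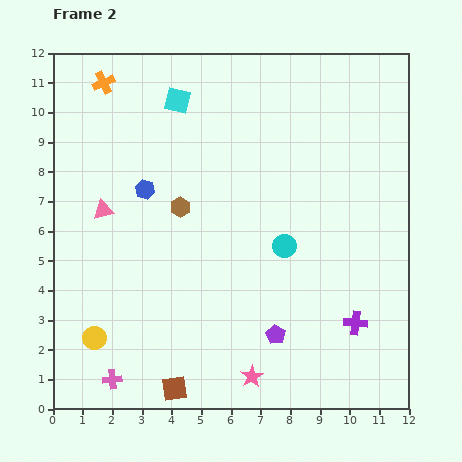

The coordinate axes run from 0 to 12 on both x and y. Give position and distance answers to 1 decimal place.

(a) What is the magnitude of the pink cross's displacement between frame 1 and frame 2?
4.7

The pink cross moved from (6.7, 1.6) to (2.0, 1.0), a distance of √(4.7² + 0.6²) ≈ 4.7.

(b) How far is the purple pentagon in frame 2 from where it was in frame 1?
3.1

The purple pentagon moved from (10.3, 1.2) to (7.5, 2.5), a distance of √(2.8² + 1.3²) ≈ 3.1.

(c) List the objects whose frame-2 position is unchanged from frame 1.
the cyan square, the orange cross, the yellow circle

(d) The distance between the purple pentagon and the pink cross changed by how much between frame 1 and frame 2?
+2.1

Distance in frame 1: 3.6. Distance in frame 2: 5.7.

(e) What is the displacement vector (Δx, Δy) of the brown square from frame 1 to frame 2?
(-0.9, -1.5)

The brown square was at (5.0, 2.2) in frame 1 and (4.1, 0.7) in frame 2.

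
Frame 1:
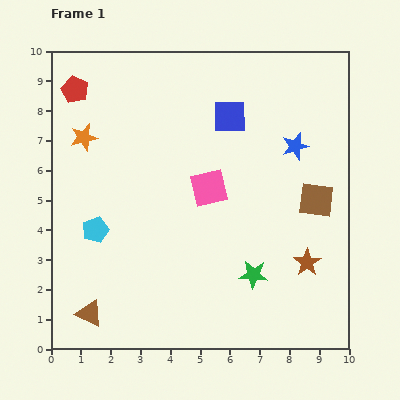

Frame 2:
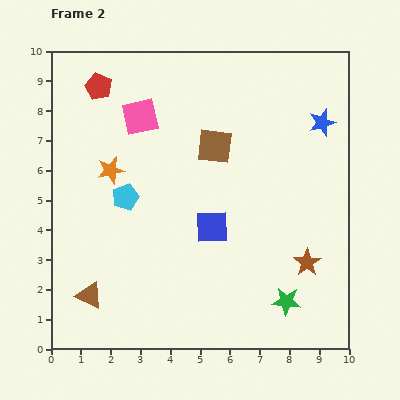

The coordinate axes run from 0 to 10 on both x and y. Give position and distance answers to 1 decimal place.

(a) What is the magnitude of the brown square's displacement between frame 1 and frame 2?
3.8

The brown square moved from (8.9, 5.0) to (5.5, 6.8), a distance of √(3.4² + 1.8²) ≈ 3.8.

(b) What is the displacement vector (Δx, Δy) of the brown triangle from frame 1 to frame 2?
(0.0, 0.6)

The brown triangle was at (1.3, 1.2) in frame 1 and (1.3, 1.8) in frame 2.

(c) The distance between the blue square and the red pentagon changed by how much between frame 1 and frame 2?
+0.7

Distance in frame 1: 5.3. Distance in frame 2: 6.0.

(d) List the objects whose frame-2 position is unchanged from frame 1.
the brown star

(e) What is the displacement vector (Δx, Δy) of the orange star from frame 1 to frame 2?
(0.9, -1.1)

The orange star was at (1.1, 7.1) in frame 1 and (2.0, 6.0) in frame 2.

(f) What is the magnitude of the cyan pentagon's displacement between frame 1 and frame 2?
1.5

The cyan pentagon moved from (1.5, 4.0) to (2.5, 5.1), a distance of √(1.0² + 1.1²) ≈ 1.5.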